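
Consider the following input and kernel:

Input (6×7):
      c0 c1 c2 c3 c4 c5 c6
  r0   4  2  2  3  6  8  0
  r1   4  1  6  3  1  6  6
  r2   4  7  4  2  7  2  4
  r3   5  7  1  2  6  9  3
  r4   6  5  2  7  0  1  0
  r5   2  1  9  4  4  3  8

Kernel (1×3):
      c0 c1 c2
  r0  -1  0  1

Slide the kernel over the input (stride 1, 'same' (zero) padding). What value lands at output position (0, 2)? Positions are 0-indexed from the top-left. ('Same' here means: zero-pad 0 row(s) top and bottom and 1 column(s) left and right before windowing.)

1

The receptive field on the zero-padded input at this output position is [2 2 3]. Elementwise product with the kernel and sum: 2·-1 + 3·1.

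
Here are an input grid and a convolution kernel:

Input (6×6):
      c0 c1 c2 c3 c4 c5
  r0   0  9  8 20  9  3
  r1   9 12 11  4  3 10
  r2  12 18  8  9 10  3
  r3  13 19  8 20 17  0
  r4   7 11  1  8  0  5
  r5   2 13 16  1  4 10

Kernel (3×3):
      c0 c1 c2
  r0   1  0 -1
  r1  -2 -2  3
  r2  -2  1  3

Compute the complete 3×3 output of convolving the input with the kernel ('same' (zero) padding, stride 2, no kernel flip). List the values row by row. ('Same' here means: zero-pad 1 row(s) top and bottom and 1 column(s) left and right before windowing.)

Output[0,0]: The receptive field on the zero-padded input at this output position is [0 0 0 / 0 0 9 / 0 9 12]. Elementwise product with the kernel and sum: 0·1 + 0·-1 + 0·-2 + 0·-2 + 9·3 + 0·-2 + 9·1 + 12·3.
Output[0,1]: The receptive field on the zero-padded input at this output position is [0 0 0 / 9 8 20 / 12 11 4]. Elementwise product with the kernel and sum: 0·1 + 0·-1 + 9·-2 + 8·-2 + 20·3 + 12·-2 + 11·1 + 4·3.

72 25 -24
88 13 -58
41 -8 51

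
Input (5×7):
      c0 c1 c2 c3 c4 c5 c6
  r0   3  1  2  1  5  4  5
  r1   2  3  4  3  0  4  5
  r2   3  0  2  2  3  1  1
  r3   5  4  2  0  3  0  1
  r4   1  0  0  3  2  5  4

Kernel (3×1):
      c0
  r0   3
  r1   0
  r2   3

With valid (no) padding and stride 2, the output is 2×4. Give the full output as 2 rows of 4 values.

18 12 24 18
12 6 15 15

Output[0,0]: The receptive field on the input at this output position is [3 / 2 / 3]. Elementwise product with the kernel and sum: 3·3 + 3·3.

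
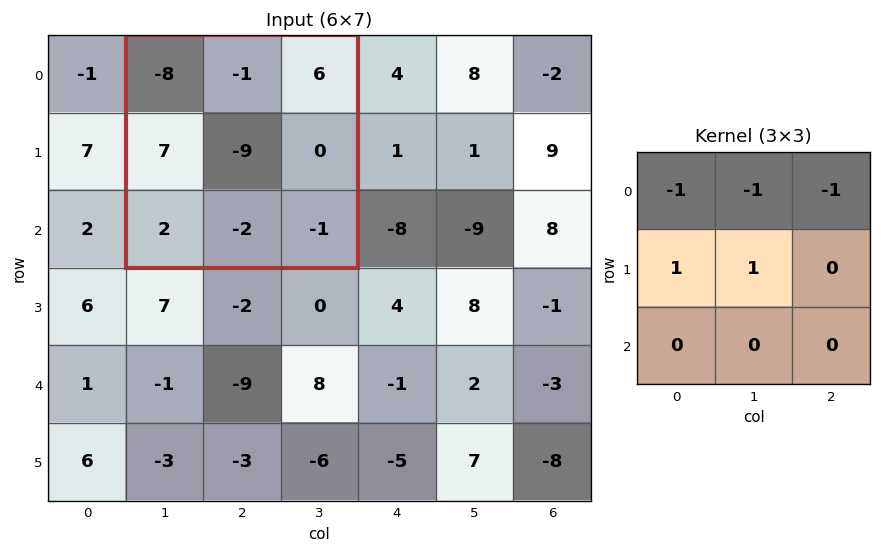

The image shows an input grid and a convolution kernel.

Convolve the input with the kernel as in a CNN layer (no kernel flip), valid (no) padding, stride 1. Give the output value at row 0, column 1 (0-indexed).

The receptive field on the input at this output position is [-8 -1 6 / 7 -9 0 / 2 -2 -1]. Elementwise product with the kernel and sum: -8·-1 + -1·-1 + 6·-1 + 7·1 + -9·1.

1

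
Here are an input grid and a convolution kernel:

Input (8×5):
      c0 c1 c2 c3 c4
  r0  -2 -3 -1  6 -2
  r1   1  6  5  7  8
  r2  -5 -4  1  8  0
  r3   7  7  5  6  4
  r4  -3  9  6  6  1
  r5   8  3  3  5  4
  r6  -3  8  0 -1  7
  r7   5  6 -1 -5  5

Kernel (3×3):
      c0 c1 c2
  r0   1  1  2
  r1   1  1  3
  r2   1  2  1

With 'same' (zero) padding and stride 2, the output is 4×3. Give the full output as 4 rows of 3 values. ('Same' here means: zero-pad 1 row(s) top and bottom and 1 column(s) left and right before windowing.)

-3 37 27
17 69 37
64 71 30
51 20 20

Output[0,0]: The receptive field on the zero-padded input at this output position is [0 0 0 / 0 -2 -3 / 0 1 6]. Elementwise product with the kernel and sum: 0·1 + 0·1 + 0·2 + 0·1 + -2·1 + -3·3 + 0·1 + 1·2 + 6·1.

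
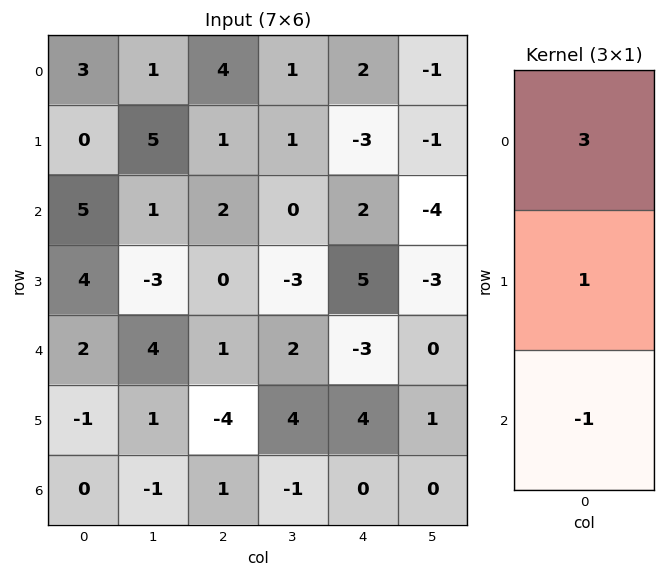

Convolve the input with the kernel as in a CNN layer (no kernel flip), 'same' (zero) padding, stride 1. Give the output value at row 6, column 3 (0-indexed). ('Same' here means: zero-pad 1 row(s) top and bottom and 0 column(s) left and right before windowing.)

11

The receptive field on the zero-padded input at this output position is [4 / -1 / 0]. Elementwise product with the kernel and sum: 4·3 + -1·1 + 0·-1.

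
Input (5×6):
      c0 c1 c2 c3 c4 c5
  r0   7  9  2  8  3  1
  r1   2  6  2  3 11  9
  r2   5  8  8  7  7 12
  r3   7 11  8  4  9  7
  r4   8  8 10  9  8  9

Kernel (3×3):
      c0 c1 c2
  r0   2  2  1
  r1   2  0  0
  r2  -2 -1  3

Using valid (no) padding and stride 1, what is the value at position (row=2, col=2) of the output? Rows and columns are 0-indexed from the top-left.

The receptive field on the input at this output position is [8 7 7 / 8 4 9 / 10 9 8]. Elementwise product with the kernel and sum: 8·2 + 7·2 + 7·1 + 8·2 + 10·-2 + 9·-1 + 8·3.

48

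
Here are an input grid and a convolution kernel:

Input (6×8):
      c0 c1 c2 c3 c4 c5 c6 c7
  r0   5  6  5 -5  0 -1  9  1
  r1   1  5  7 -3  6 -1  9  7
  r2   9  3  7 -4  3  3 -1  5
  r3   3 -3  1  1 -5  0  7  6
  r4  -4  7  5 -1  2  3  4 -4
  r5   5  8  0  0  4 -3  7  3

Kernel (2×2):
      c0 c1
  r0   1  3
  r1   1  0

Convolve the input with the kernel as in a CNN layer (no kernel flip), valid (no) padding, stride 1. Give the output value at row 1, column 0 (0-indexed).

25

The receptive field on the input at this output position is [1 5 / 9 3]. Elementwise product with the kernel and sum: 1·1 + 5·3 + 9·1.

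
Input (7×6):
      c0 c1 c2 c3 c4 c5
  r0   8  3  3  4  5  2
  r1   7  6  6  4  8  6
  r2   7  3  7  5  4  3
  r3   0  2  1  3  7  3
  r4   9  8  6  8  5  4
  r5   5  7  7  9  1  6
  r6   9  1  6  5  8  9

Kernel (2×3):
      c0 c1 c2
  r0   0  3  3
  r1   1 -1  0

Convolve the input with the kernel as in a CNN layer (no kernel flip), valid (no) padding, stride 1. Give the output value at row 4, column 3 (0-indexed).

35

The receptive field on the input at this output position is [8 5 4 / 9 1 6]. Elementwise product with the kernel and sum: 5·3 + 4·3 + 9·1 + 1·-1.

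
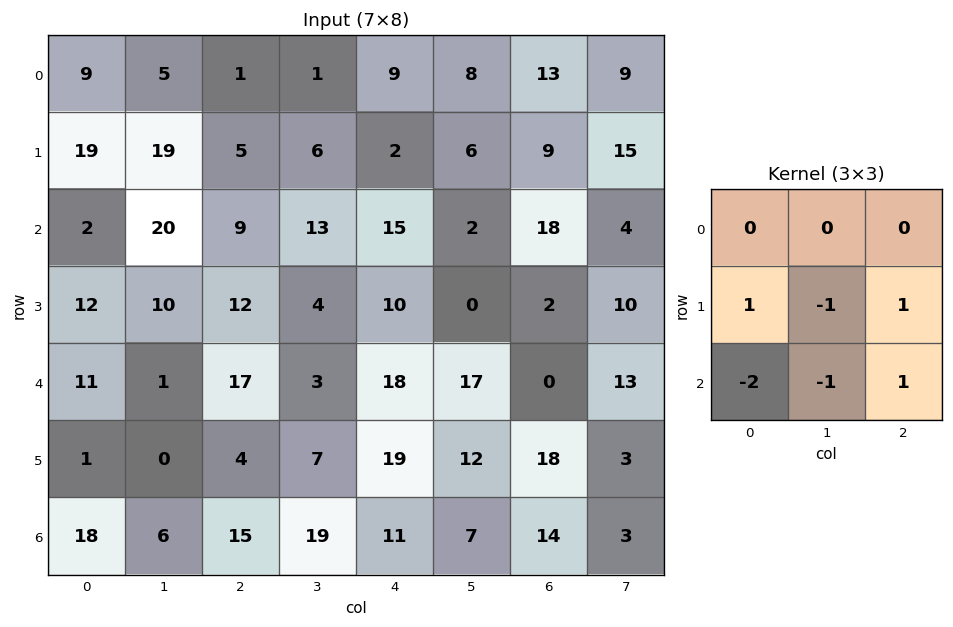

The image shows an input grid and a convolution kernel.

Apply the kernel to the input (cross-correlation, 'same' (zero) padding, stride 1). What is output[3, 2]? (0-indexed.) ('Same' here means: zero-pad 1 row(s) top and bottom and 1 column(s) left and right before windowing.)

-14

The receptive field on the zero-padded input at this output position is [20 9 13 / 10 12 4 / 1 17 3]. Elementwise product with the kernel and sum: 10·1 + 12·-1 + 4·1 + 1·-2 + 17·-1 + 3·1.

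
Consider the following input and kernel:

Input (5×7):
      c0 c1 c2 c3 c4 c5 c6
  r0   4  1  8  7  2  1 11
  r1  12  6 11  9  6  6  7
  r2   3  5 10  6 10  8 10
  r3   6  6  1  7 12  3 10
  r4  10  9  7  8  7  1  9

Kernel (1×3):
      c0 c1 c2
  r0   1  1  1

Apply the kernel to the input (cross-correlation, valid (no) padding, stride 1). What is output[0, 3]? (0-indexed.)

The receptive field on the input at this output position is [7 2 1]. Elementwise product with the kernel and sum: 7·1 + 2·1 + 1·1.

10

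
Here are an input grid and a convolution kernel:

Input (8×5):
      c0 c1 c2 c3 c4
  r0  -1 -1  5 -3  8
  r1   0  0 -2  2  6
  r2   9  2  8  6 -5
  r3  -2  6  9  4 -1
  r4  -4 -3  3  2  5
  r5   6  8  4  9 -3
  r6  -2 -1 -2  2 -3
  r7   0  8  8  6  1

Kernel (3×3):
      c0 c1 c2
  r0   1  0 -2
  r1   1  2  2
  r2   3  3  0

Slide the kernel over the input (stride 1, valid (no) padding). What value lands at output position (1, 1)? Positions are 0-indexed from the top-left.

71

The receptive field on the input at this output position is [0 -2 2 / 2 8 6 / 6 9 4]. Elementwise product with the kernel and sum: 0·1 + 2·-2 + 2·1 + 8·2 + 6·2 + 6·3 + 9·3.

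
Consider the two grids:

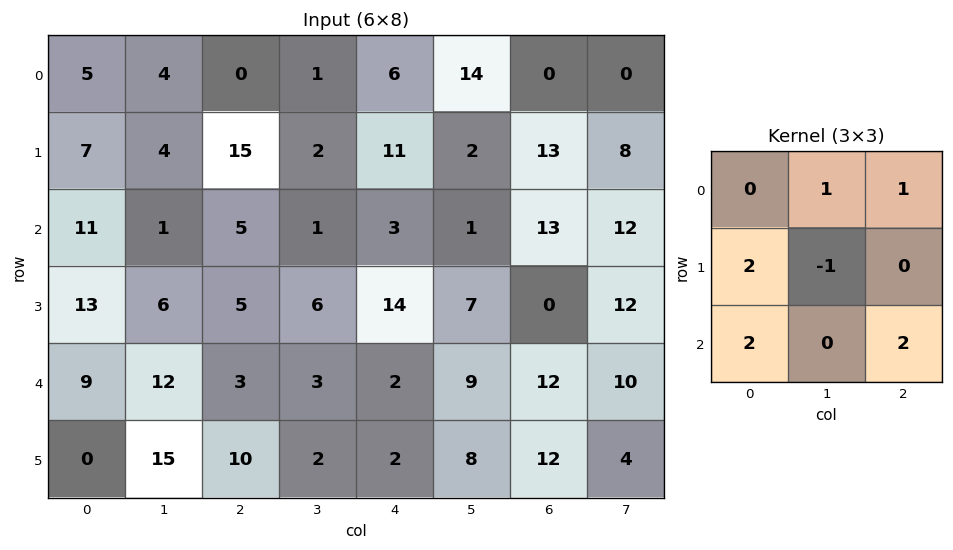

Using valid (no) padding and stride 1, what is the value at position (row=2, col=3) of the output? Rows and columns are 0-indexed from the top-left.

The receptive field on the input at this output position is [1 3 1 / 6 14 7 / 3 2 9]. Elementwise product with the kernel and sum: 3·1 + 1·1 + 6·2 + 14·-1 + 3·2 + 9·2.

26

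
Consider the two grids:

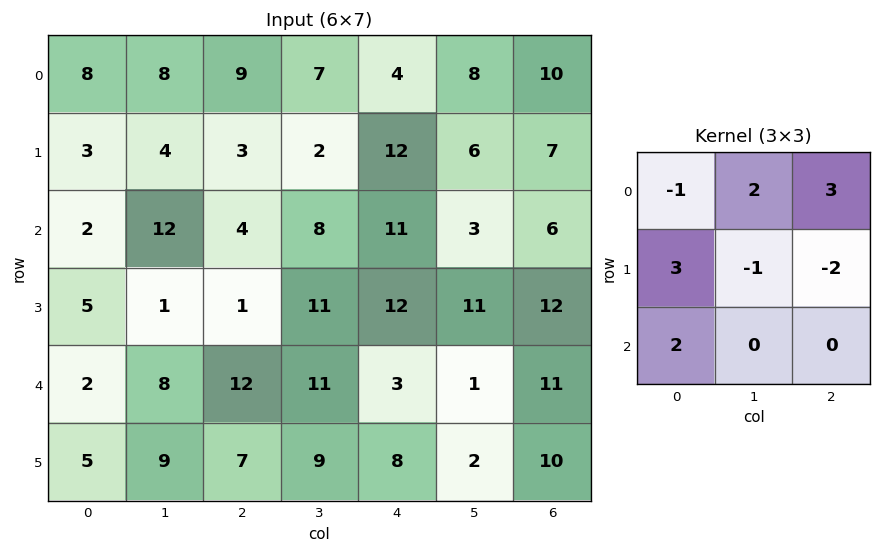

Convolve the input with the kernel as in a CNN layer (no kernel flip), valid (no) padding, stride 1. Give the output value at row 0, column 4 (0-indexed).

The receptive field on the input at this output position is [4 8 10 / 12 6 7 / 11 3 6]. Elementwise product with the kernel and sum: 4·-1 + 8·2 + 10·3 + 12·3 + 6·-1 + 7·-2 + 11·2.

80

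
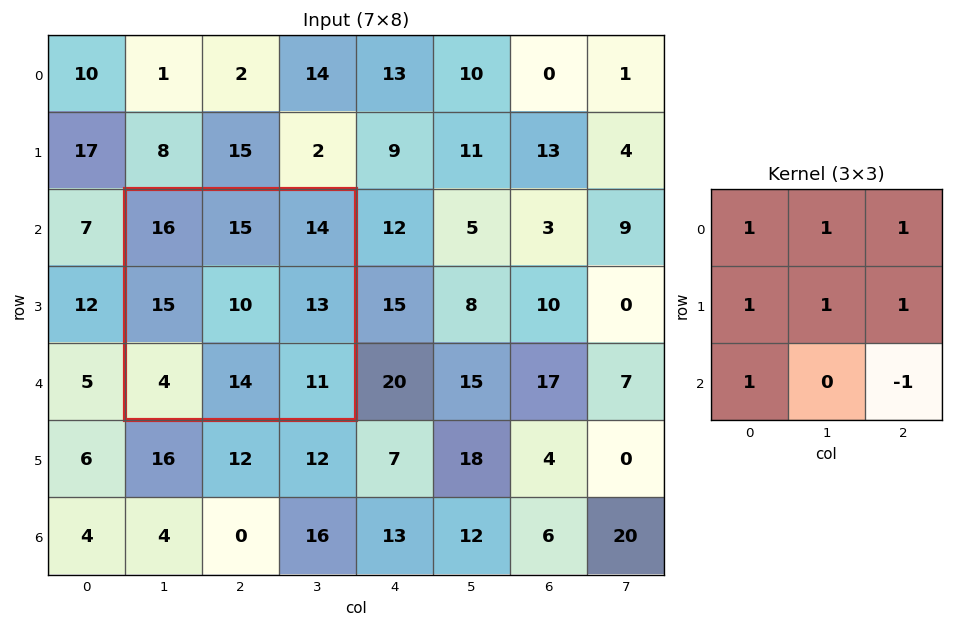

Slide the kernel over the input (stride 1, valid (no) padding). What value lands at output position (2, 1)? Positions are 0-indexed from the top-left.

The receptive field on the input at this output position is [16 15 14 / 15 10 13 / 4 14 11]. Elementwise product with the kernel and sum: 16·1 + 15·1 + 14·1 + 15·1 + 10·1 + 13·1 + 4·1 + 11·-1.

76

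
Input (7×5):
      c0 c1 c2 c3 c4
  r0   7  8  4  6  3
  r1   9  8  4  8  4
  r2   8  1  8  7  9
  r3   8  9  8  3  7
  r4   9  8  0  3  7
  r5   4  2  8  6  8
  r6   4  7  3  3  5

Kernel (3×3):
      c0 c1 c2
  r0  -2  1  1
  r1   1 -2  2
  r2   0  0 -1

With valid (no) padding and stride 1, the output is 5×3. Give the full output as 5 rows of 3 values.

Output[0,0]: The receptive field on the input at this output position is [7 8 4 / 9 8 4 / 8 1 8]. Elementwise product with the kernel and sum: 7·-2 + 8·1 + 4·1 + 9·1 + 8·-2 + 4·2 + 8·-1.

-9 3 -12
8 -8 9
-1 9 9
-14 1 -6
3 -18 17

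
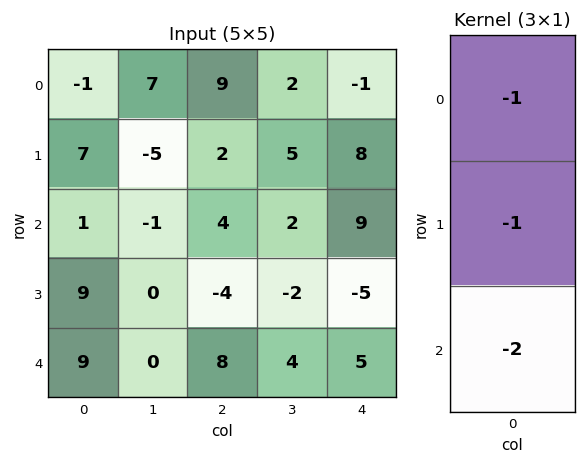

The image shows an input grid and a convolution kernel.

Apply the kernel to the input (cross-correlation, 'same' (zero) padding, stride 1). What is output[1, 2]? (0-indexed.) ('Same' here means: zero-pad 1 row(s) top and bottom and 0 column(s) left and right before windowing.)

-19

The receptive field on the zero-padded input at this output position is [9 / 2 / 4]. Elementwise product with the kernel and sum: 9·-1 + 2·-1 + 4·-2.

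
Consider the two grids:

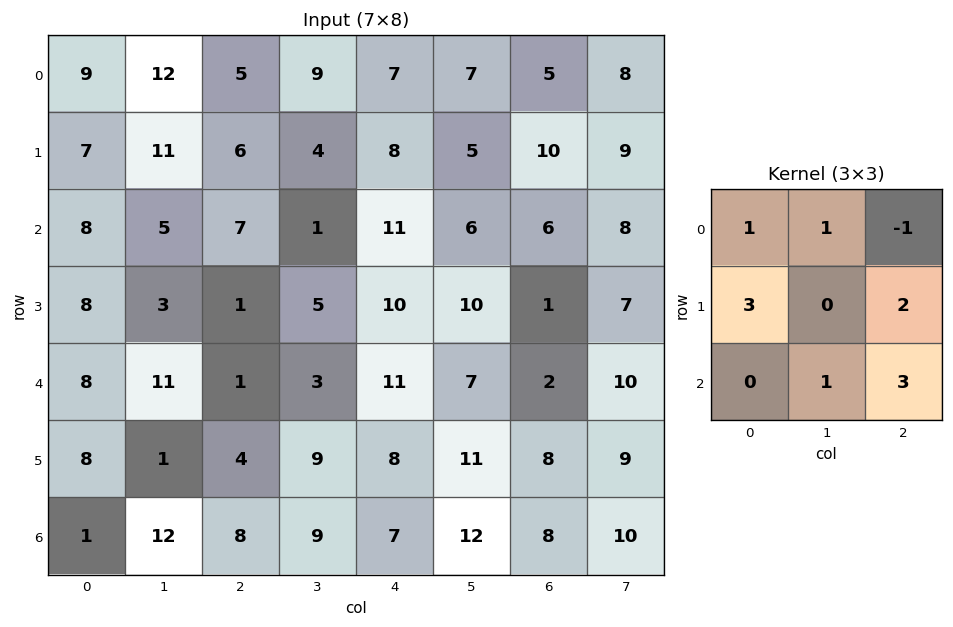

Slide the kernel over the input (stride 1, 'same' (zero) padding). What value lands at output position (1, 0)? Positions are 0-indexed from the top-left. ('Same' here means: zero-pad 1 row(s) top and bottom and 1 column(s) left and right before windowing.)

42

The receptive field on the zero-padded input at this output position is [0 9 12 / 0 7 11 / 0 8 5]. Elementwise product with the kernel and sum: 0·1 + 9·1 + 12·-1 + 0·3 + 11·2 + 8·1 + 5·3.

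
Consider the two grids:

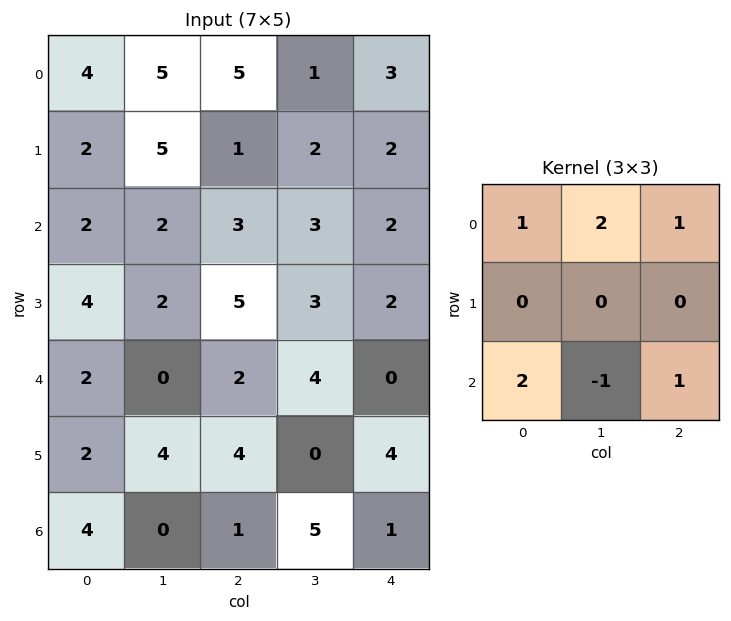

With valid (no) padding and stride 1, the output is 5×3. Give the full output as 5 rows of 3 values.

Output[0,0]: The receptive field on the input at this output position is [4 5 5 / 2 5 1 / 2 2 3]. Elementwise product with the kernel and sum: 4·1 + 5·2 + 5·1 + 2·2 + 2·-1 + 3·1.
Output[0,1]: The receptive field on the input at this output position is [5 5 1 / 5 1 2 / 2 3 3]. Elementwise product with the kernel and sum: 5·1 + 5·2 + 1·1 + 2·2 + 3·-1 + 3·1.

24 20 15
24 11 16
15 13 11
17 19 25
13 12 8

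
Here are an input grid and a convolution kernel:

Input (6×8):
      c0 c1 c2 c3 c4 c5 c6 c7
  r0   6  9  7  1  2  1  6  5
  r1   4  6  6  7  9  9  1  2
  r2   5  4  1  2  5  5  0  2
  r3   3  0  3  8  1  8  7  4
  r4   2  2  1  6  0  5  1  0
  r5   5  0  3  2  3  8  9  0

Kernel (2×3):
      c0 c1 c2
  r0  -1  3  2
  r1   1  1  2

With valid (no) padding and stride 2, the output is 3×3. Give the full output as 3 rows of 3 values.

Output[0,0]: The receptive field on the input at this output position is [6 9 7 / 4 6 6]. Elementwise product with the kernel and sum: 6·-1 + 9·3 + 7·2 + 4·1 + 6·1 + 6·2.
Output[0,1]: The receptive field on the input at this output position is [7 1 2 / 6 7 9]. Elementwise product with the kernel and sum: 7·-1 + 1·3 + 2·2 + 6·1 + 7·1 + 9·2.

57 31 33
18 28 33
17 28 46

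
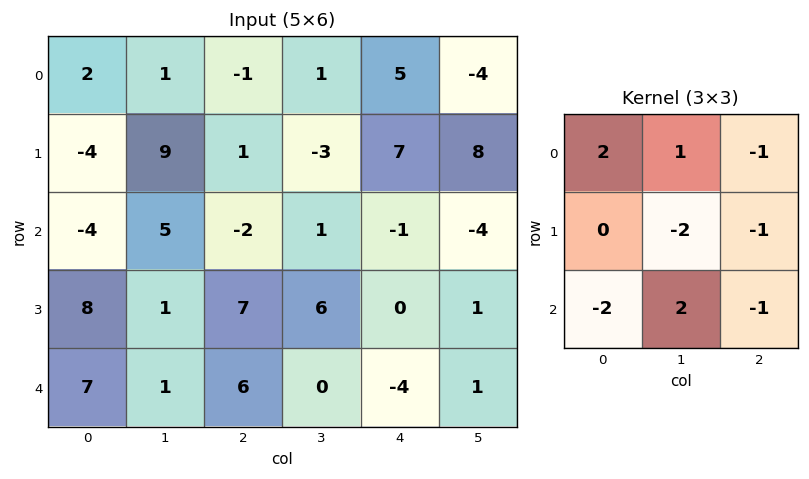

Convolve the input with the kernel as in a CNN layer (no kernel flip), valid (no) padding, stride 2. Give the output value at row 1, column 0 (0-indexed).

-28

The receptive field on the input at this output position is [-4 5 -2 / 8 1 7 / 7 1 6]. Elementwise product with the kernel and sum: -4·2 + 5·1 + -2·-1 + 1·-2 + 7·-1 + 7·-2 + 1·2 + 6·-1.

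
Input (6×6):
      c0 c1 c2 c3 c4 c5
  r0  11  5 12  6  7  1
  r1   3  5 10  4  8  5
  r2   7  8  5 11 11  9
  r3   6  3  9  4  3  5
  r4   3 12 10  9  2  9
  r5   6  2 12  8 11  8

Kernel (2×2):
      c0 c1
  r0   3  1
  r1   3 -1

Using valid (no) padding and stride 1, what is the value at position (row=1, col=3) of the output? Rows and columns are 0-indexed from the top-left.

The receptive field on the input at this output position is [4 8 / 11 11]. Elementwise product with the kernel and sum: 4·3 + 8·1 + 11·3 + 11·-1.

42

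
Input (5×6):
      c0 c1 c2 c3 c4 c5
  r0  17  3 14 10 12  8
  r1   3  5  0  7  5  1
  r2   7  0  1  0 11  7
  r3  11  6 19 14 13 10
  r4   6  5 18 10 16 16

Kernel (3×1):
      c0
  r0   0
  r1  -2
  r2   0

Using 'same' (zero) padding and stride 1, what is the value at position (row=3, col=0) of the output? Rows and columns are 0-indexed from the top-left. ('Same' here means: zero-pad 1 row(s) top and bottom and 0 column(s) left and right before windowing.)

-22

The receptive field on the zero-padded input at this output position is [7 / 11 / 6]. Elementwise product with the kernel and sum: 11·-2.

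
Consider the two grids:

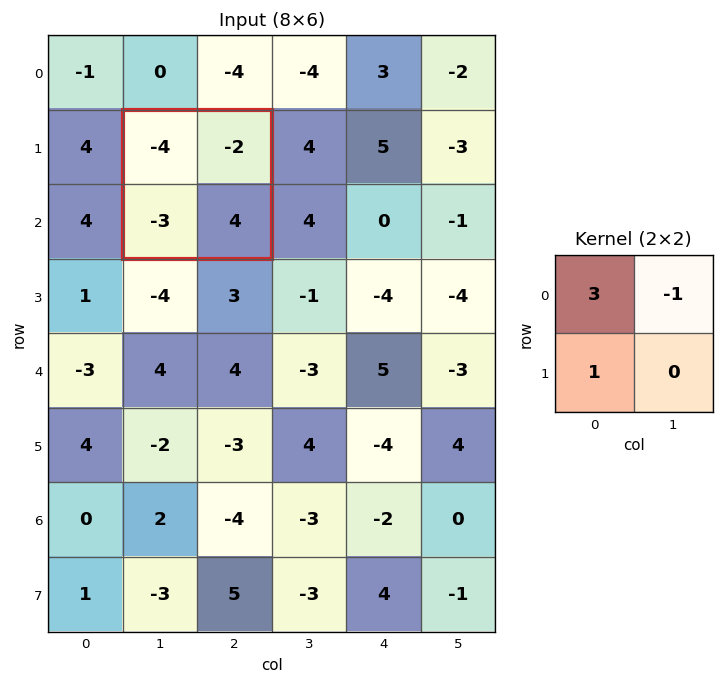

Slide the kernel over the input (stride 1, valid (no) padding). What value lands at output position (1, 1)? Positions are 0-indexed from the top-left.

The receptive field on the input at this output position is [-4 -2 / -3 4]. Elementwise product with the kernel and sum: -4·3 + -2·-1 + -3·1.

-13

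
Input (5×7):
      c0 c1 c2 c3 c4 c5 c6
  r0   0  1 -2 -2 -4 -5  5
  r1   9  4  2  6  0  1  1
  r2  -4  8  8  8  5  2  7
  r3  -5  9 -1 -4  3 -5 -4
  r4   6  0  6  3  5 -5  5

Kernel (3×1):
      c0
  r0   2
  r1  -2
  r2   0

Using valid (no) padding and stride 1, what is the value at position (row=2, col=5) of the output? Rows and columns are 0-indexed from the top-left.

The receptive field on the input at this output position is [2 / -5 / -5]. Elementwise product with the kernel and sum: 2·2 + -5·-2.

14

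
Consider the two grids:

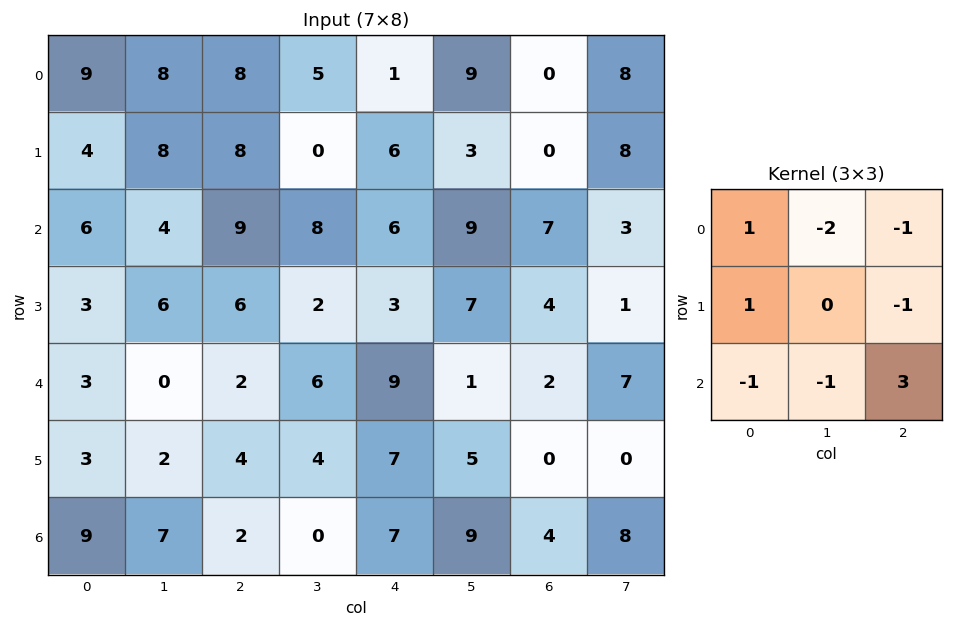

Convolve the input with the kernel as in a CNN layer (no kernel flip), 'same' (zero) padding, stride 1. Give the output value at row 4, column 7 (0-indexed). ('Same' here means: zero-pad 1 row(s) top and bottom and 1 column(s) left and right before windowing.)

4

The receptive field on the zero-padded input at this output position is [4 1 0 / 2 7 0 / 0 0 0]. Elementwise product with the kernel and sum: 4·1 + 1·-2 + 0·-1 + 2·1 + 0·-1 + 0·-1 + 0·-1 + 0·3.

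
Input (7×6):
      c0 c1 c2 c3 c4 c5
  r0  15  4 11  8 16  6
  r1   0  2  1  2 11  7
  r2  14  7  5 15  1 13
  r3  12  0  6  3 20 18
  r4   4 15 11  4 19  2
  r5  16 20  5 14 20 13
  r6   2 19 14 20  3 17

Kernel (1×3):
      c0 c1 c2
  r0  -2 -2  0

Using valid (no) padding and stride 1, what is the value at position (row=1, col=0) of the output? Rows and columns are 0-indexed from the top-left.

-4

The receptive field on the input at this output position is [0 2 1]. Elementwise product with the kernel and sum: 0·-2 + 2·-2.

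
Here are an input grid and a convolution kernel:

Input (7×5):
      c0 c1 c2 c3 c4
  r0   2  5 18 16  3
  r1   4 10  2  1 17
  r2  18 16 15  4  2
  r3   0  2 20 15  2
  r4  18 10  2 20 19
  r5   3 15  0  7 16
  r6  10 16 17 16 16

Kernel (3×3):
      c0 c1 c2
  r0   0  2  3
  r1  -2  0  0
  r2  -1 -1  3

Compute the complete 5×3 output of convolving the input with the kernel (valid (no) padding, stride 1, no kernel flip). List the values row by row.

Output[0,0]: The receptive field on the input at this output position is [2 5 18 / 4 10 2 / 18 16 15]. Elementwise product with the kernel and sum: 5·2 + 18·3 + 4·-2 + 18·-1 + 16·-1 + 15·3.

67 45 24
48 -2 -6
55 86 9
10 71 73
45 49 112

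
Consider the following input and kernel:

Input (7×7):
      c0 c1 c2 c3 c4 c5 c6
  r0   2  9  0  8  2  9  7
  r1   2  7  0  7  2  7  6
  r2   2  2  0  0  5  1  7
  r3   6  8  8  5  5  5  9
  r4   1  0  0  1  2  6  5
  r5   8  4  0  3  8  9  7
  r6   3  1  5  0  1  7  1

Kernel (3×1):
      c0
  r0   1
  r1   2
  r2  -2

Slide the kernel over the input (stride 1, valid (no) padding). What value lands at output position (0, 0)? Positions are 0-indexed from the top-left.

2

The receptive field on the input at this output position is [2 / 2 / 2]. Elementwise product with the kernel and sum: 2·1 + 2·2 + 2·-2.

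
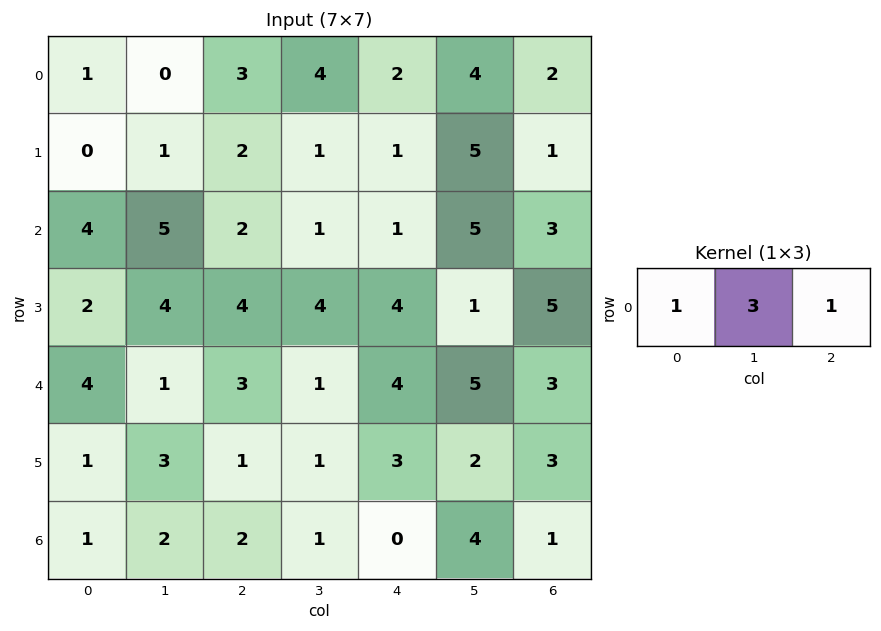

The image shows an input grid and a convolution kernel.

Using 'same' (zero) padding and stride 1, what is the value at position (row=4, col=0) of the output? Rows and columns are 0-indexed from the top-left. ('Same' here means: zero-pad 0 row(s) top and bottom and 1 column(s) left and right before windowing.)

The receptive field on the zero-padded input at this output position is [0 4 1]. Elementwise product with the kernel and sum: 0·1 + 4·3 + 1·1.

13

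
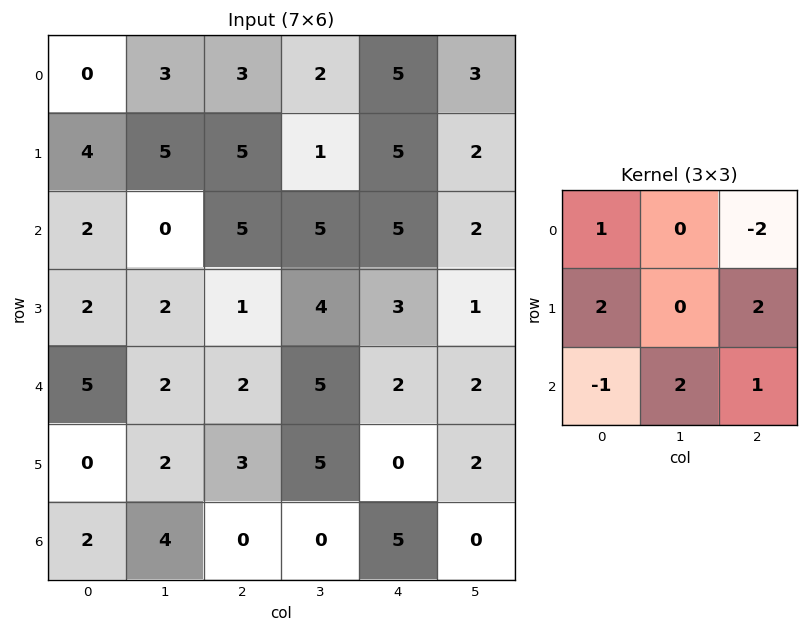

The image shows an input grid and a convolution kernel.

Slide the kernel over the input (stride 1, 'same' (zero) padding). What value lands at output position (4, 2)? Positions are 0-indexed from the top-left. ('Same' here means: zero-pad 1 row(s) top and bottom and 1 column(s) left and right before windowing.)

17

The receptive field on the zero-padded input at this output position is [2 1 4 / 2 2 5 / 2 3 5]. Elementwise product with the kernel and sum: 2·1 + 4·-2 + 2·2 + 5·2 + 2·-1 + 3·2 + 5·1.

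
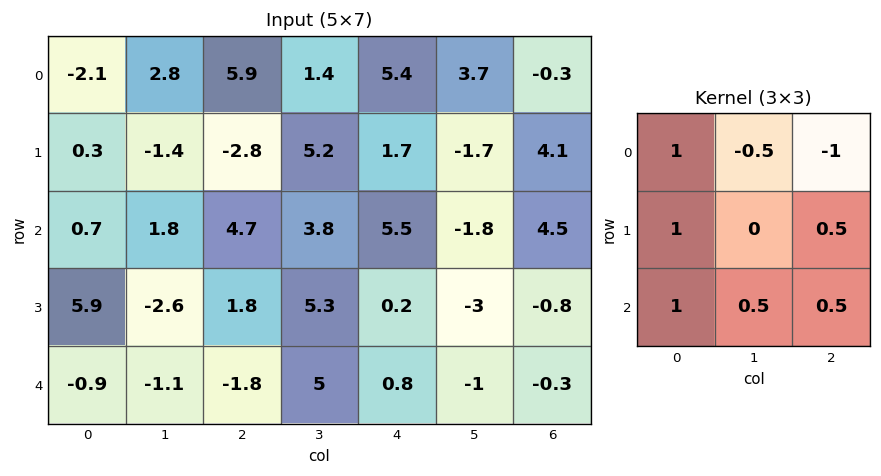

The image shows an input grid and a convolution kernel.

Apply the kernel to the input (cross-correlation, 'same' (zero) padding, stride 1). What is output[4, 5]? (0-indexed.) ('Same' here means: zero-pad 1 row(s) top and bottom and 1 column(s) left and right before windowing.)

3.15

The receptive field on the zero-padded input at this output position is [0.2 -3 -0.8 / 0.8 -1 -0.3 / 0 0 0]. Elementwise product with the kernel and sum: 0.2·1 + -3·-0.5 + -0.8·-1 + 0.8·1 + -0.3·0.5 + 0·1 + 0·0.5 + 0·0.5.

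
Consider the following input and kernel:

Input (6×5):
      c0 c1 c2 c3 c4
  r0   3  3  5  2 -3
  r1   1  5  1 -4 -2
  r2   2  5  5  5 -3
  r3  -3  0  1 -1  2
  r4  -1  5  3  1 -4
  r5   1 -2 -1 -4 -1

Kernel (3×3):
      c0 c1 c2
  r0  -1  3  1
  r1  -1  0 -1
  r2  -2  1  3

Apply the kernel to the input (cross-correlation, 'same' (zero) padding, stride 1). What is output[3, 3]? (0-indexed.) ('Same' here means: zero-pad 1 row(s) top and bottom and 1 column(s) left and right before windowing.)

-13

The receptive field on the zero-padded input at this output position is [5 5 -3 / 1 -1 2 / 3 1 -4]. Elementwise product with the kernel and sum: 5·-1 + 5·3 + -3·1 + 1·-1 + 2·-1 + 3·-2 + 1·1 + -4·3.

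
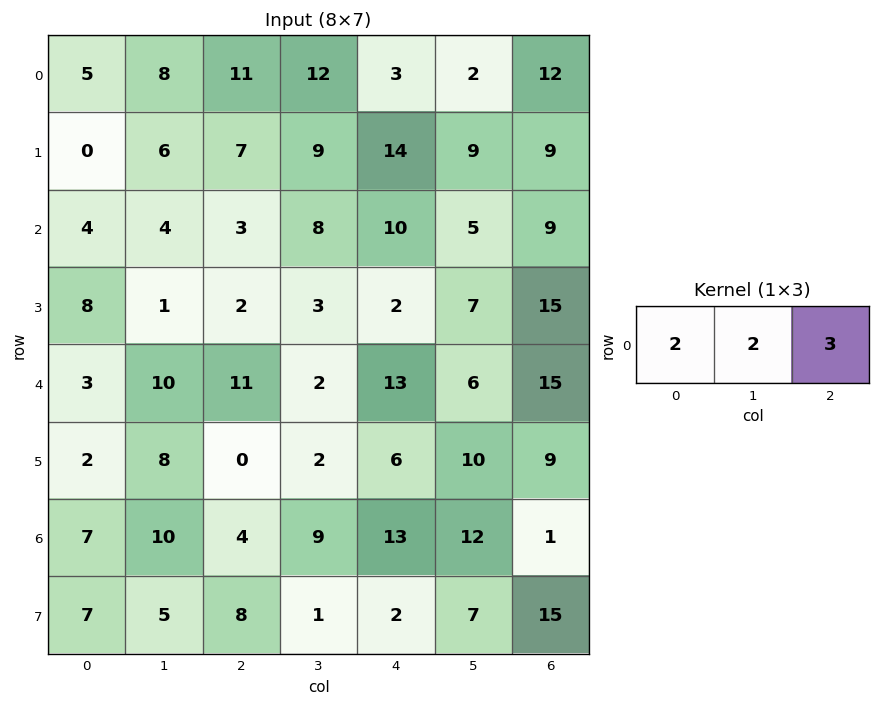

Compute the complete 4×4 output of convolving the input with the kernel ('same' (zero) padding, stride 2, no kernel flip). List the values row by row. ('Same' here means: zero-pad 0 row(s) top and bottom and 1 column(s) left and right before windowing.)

34 74 36 28
20 38 51 28
36 48 48 42
44 55 80 26

Output[0,0]: The receptive field on the zero-padded input at this output position is [0 5 8]. Elementwise product with the kernel and sum: 0·2 + 5·2 + 8·3.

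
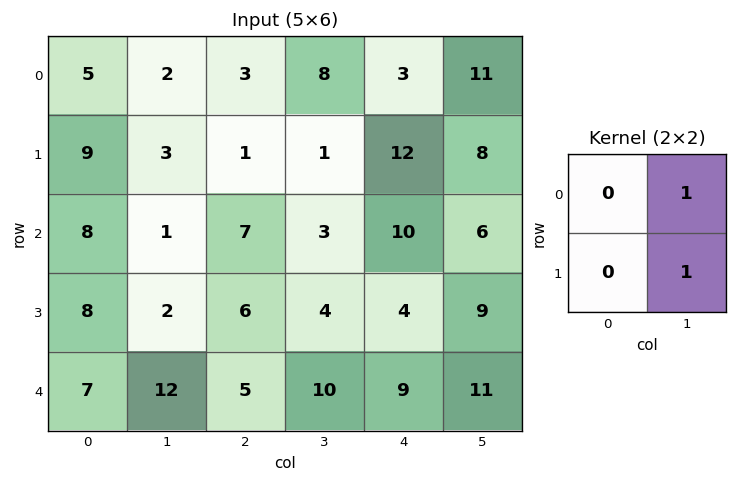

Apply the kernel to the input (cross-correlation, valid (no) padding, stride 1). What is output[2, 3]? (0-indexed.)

The receptive field on the input at this output position is [3 10 / 4 4]. Elementwise product with the kernel and sum: 10·1 + 4·1.

14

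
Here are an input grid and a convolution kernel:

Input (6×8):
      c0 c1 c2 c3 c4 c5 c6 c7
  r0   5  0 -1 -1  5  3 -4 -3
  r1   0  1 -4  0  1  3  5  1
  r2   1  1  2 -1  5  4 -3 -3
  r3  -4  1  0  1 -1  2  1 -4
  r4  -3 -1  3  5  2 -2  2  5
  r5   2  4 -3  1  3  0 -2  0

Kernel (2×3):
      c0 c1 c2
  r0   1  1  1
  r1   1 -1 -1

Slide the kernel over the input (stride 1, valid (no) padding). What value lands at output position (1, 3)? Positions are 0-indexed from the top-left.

The receptive field on the input at this output position is [0 1 3 / -1 5 4]. Elementwise product with the kernel and sum: 0·1 + 1·1 + 3·1 + -1·1 + 5·-1 + 4·-1.

-6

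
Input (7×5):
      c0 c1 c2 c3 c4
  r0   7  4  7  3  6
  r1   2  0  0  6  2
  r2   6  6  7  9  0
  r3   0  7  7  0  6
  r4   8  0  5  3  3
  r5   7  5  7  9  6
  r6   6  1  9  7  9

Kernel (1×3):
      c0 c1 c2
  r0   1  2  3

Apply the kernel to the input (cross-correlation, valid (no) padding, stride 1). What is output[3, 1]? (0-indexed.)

The receptive field on the input at this output position is [7 7 0]. Elementwise product with the kernel and sum: 7·1 + 7·2 + 0·3.

21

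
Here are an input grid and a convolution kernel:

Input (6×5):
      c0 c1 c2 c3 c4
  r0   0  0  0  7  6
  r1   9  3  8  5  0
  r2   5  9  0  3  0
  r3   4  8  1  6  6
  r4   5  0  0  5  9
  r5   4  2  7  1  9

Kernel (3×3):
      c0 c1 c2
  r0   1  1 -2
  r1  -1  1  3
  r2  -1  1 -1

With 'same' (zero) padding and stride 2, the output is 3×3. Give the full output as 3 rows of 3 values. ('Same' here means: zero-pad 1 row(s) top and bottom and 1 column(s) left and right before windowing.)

6 21 -6
31 -12 2
-5 16 24

Output[0,0]: The receptive field on the zero-padded input at this output position is [0 0 0 / 0 0 0 / 0 9 3]. Elementwise product with the kernel and sum: 0·1 + 0·1 + 0·-2 + 0·-1 + 0·1 + 0·3 + 0·-1 + 9·1 + 3·-1.
Output[0,1]: The receptive field on the zero-padded input at this output position is [0 0 0 / 0 0 7 / 3 8 5]. Elementwise product with the kernel and sum: 0·1 + 0·1 + 0·-2 + 0·-1 + 0·1 + 7·3 + 3·-1 + 8·1 + 5·-1.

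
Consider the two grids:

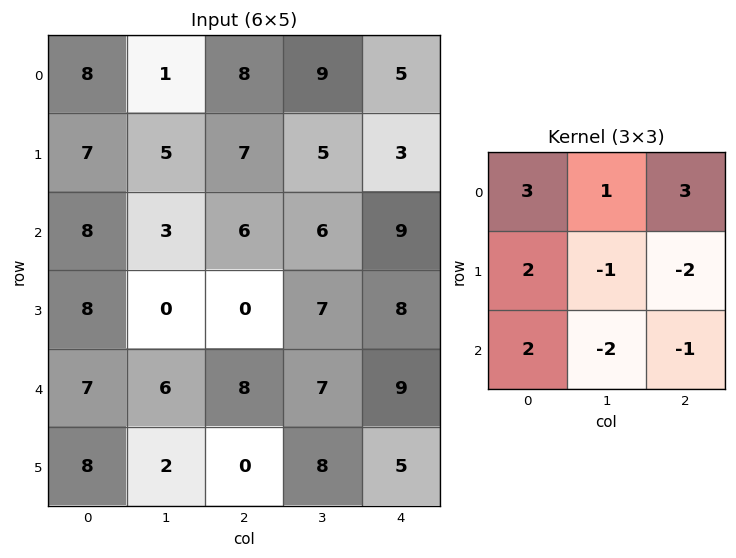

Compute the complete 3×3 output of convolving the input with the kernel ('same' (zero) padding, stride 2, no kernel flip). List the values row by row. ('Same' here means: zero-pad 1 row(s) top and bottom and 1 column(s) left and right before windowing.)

-29 -33 17
-8 18 19
-29 7 40

Output[0,0]: The receptive field on the zero-padded input at this output position is [0 0 0 / 0 8 1 / 0 7 5]. Elementwise product with the kernel and sum: 0·3 + 0·1 + 0·3 + 0·2 + 8·-1 + 1·-2 + 0·2 + 7·-2 + 5·-1.
Output[0,1]: The receptive field on the zero-padded input at this output position is [0 0 0 / 1 8 9 / 5 7 5]. Elementwise product with the kernel and sum: 0·3 + 0·1 + 0·3 + 1·2 + 8·-1 + 9·-2 + 5·2 + 7·-2 + 5·-1.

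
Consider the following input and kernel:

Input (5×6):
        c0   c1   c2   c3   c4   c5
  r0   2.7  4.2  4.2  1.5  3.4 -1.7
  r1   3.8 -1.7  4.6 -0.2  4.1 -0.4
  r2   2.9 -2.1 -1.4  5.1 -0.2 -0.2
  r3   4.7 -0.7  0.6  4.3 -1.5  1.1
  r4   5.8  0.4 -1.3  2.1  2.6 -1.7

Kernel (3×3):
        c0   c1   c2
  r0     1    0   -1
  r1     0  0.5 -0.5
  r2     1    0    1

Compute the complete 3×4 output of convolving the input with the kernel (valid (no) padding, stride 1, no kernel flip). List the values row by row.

Output[0,0]: The receptive field on the input at this output position is [2.7 4.2 4.2 / 3.8 -1.7 4.6 / 2.9 -2.1 -1.4]. Elementwise product with the kernel and sum: 2.7·1 + 4.2·-1 + -1.7·0.5 + 4.6·-0.5 + 2.9·1 + -1.4·1.
Output[0,1]: The receptive field on the input at this output position is [4.2 4.2 1.5 / -1.7 4.6 -0.2 / -2.1 -1.4 5.1]. Elementwise product with the kernel and sum: 4.2·1 + 1.5·-1 + 4.6·0.5 + -0.2·-0.5 + -2.1·1 + 5.1·1.

-3.15 8.1 -2.95 10.35
4.15 -1.15 2.25 5.6
8.15 -6.55 3 4.4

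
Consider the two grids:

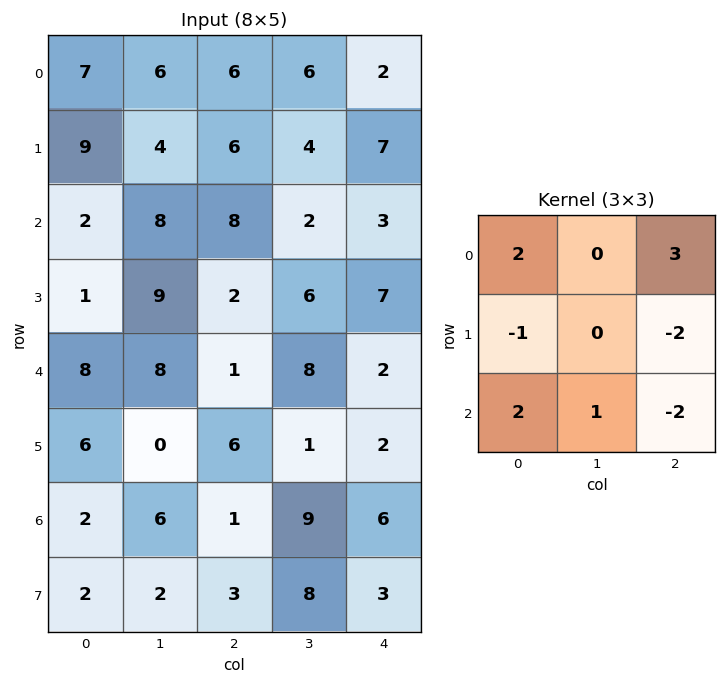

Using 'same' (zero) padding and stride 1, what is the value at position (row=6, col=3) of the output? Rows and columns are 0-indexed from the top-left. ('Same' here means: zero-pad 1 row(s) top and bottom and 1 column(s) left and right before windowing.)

13

The receptive field on the zero-padded input at this output position is [6 1 2 / 1 9 6 / 3 8 3]. Elementwise product with the kernel and sum: 6·2 + 2·3 + 1·-1 + 6·-2 + 3·2 + 8·1 + 3·-2.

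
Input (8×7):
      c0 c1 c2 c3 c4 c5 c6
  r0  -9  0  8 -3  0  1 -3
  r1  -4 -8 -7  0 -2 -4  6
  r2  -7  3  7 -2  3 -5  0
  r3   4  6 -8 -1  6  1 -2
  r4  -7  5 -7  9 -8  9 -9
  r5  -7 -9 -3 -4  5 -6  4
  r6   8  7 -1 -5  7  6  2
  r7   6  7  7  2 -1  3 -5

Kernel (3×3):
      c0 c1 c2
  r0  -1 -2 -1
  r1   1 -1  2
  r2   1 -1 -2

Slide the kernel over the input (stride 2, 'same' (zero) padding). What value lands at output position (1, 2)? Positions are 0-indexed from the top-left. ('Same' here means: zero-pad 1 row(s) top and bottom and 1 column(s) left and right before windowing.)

-16

The receptive field on the zero-padded input at this output position is [0 -2 -4 / -2 3 -5 / -1 6 1]. Elementwise product with the kernel and sum: 0·-1 + -2·-2 + -4·-1 + -2·1 + 3·-1 + -5·2 + -1·1 + 6·-1 + 1·-2.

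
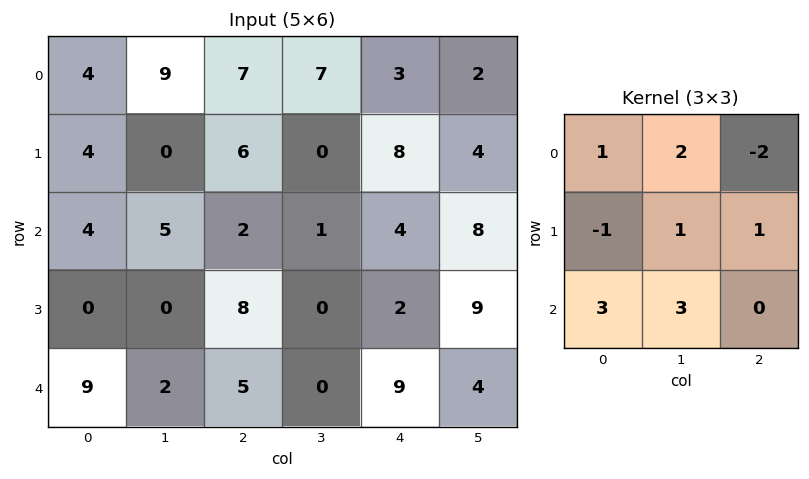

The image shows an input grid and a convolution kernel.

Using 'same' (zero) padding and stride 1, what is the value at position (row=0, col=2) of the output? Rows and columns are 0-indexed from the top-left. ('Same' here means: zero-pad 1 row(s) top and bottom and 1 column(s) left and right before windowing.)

The receptive field on the zero-padded input at this output position is [0 0 0 / 9 7 7 / 0 6 0]. Elementwise product with the kernel and sum: 0·1 + 0·2 + 0·-2 + 9·-1 + 7·1 + 7·1 + 0·3 + 6·3.

23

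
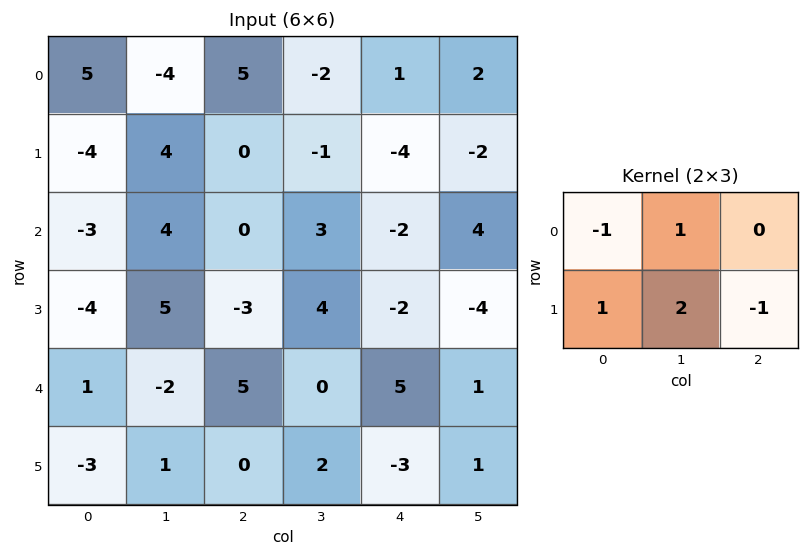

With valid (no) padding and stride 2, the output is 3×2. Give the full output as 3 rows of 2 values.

-5 -5
16 10
-4 2

Output[0,0]: The receptive field on the input at this output position is [5 -4 5 / -4 4 0]. Elementwise product with the kernel and sum: 5·-1 + -4·1 + -4·1 + 4·2 + 0·-1.
Output[0,1]: The receptive field on the input at this output position is [5 -2 1 / 0 -1 -4]. Elementwise product with the kernel and sum: 5·-1 + -2·1 + 0·1 + -1·2 + -4·-1.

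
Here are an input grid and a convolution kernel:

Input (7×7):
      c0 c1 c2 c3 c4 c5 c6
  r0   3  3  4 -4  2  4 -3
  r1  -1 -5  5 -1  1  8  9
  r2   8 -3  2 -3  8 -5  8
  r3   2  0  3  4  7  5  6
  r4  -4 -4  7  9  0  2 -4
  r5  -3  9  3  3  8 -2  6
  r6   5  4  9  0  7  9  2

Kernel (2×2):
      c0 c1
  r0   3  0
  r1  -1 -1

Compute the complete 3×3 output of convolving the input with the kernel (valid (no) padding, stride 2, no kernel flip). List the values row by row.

15 8 -3
22 -1 12
-18 15 -6

Output[0,0]: The receptive field on the input at this output position is [3 3 / -1 -5]. Elementwise product with the kernel and sum: 3·3 + -1·-1 + -5·-1.
Output[0,1]: The receptive field on the input at this output position is [4 -4 / 5 -1]. Elementwise product with the kernel and sum: 4·3 + 5·-1 + -1·-1.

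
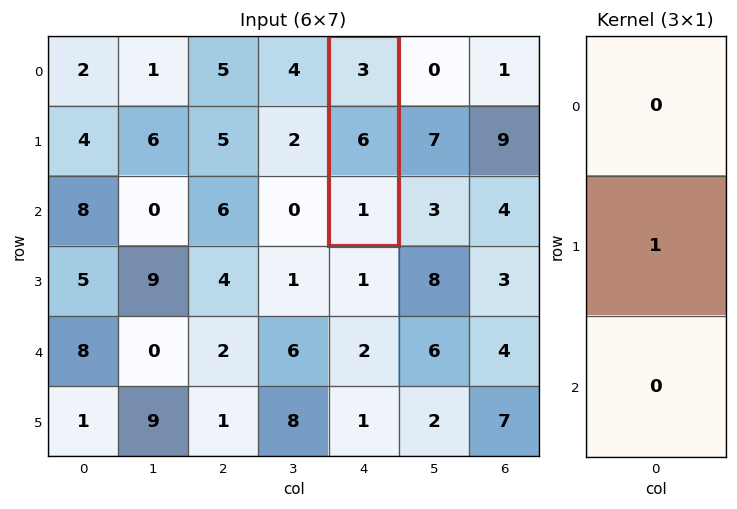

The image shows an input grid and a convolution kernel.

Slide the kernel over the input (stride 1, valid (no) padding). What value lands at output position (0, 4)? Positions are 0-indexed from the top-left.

The receptive field on the input at this output position is [3 / 6 / 1]. Elementwise product with the kernel and sum: 6·1.

6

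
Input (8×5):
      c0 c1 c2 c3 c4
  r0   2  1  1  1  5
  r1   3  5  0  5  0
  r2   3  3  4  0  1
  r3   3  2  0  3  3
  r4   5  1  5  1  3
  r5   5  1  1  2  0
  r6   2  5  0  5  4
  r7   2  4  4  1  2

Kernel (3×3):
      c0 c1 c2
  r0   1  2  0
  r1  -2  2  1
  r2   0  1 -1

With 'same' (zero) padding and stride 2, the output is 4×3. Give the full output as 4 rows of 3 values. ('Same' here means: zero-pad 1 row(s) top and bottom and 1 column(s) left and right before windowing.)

Output[0,0]: The receptive field on the zero-padded input at this output position is [0 0 0 / 0 2 1 / 0 3 5]. Elementwise product with the kernel and sum: 0·1 + 0·2 + 0·-2 + 2·2 + 1·1 + 3·1 + 5·-1.

3 -4 8
16 4 10
21 10 13
17 1 2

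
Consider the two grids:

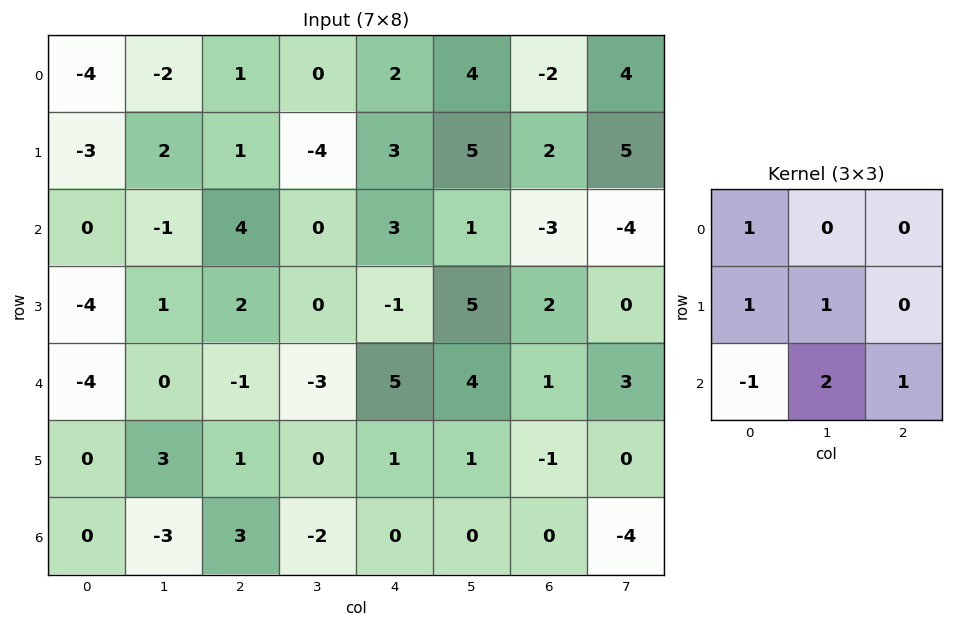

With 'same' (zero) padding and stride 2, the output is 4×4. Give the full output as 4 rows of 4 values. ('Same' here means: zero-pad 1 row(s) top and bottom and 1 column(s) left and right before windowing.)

Output[0,0]: The receptive field on the zero-padded input at this output position is [0 0 0 / 0 -4 -2 / 0 -3 2]. Elementwise product with the kernel and sum: 0·1 + 0·1 + -4·1 + 0·-1 + -3·2 + 2·1.
Output[0,1]: The receptive field on the zero-padded input at this output position is [0 0 0 / -2 1 0 / 2 1 -4]. Elementwise product with the kernel and sum: 0·1 + -2·1 + 1·1 + 2·-1 + 1·2 + -4·1.

-8 -5 17 6
-7 8 2 2
-1 -1 5 7
0 3 -2 1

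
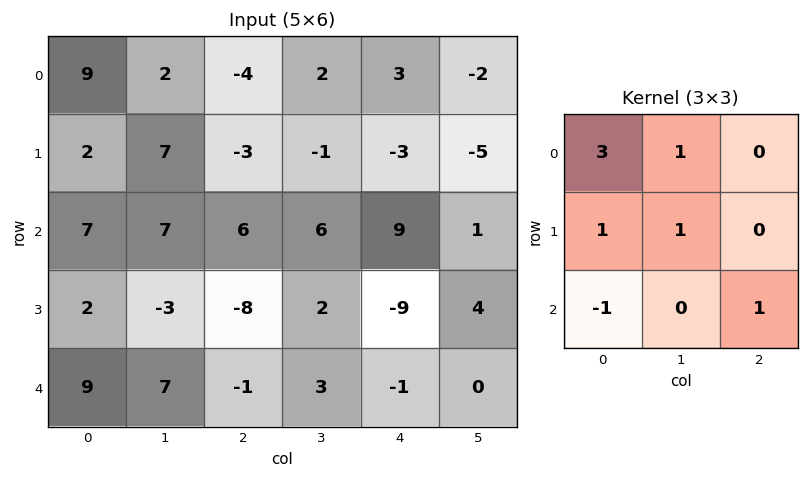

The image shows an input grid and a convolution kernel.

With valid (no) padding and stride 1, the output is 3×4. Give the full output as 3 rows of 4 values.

37 5 -11 0
17 36 1 11
17 12 18 17

Output[0,0]: The receptive field on the input at this output position is [9 2 -4 / 2 7 -3 / 7 7 6]. Elementwise product with the kernel and sum: 9·3 + 2·1 + 2·1 + 7·1 + 7·-1 + 6·1.
Output[0,1]: The receptive field on the input at this output position is [2 -4 2 / 7 -3 -1 / 7 6 6]. Elementwise product with the kernel and sum: 2·3 + -4·1 + 7·1 + -3·1 + 7·-1 + 6·1.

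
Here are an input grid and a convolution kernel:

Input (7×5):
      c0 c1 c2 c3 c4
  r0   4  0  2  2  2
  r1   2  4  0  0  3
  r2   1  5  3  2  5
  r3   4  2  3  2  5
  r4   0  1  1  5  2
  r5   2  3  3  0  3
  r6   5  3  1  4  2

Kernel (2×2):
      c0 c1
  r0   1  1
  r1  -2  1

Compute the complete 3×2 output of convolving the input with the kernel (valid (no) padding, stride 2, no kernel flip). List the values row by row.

Output[0,0]: The receptive field on the input at this output position is [4 0 / 2 4]. Elementwise product with the kernel and sum: 4·1 + 0·1 + 2·-2 + 4·1.
Output[0,1]: The receptive field on the input at this output position is [2 2 / 0 0]. Elementwise product with the kernel and sum: 2·1 + 2·1 + 0·-2 + 0·1.

4 4
0 1
0 0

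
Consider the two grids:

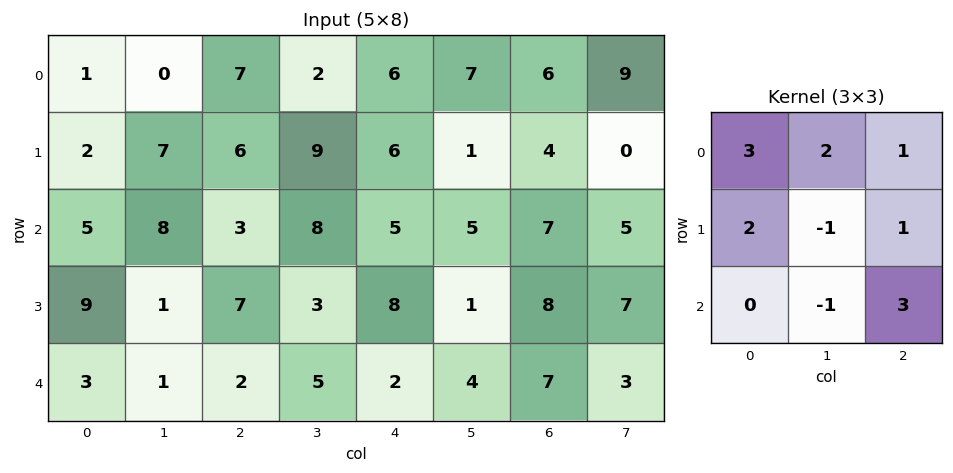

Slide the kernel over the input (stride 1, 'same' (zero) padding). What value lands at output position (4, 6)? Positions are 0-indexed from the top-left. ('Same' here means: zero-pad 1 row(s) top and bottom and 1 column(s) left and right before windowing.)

30

The receptive field on the zero-padded input at this output position is [1 8 7 / 4 7 3 / 0 0 0]. Elementwise product with the kernel and sum: 1·3 + 8·2 + 7·1 + 4·2 + 7·-1 + 3·1 + 0·-1 + 0·3.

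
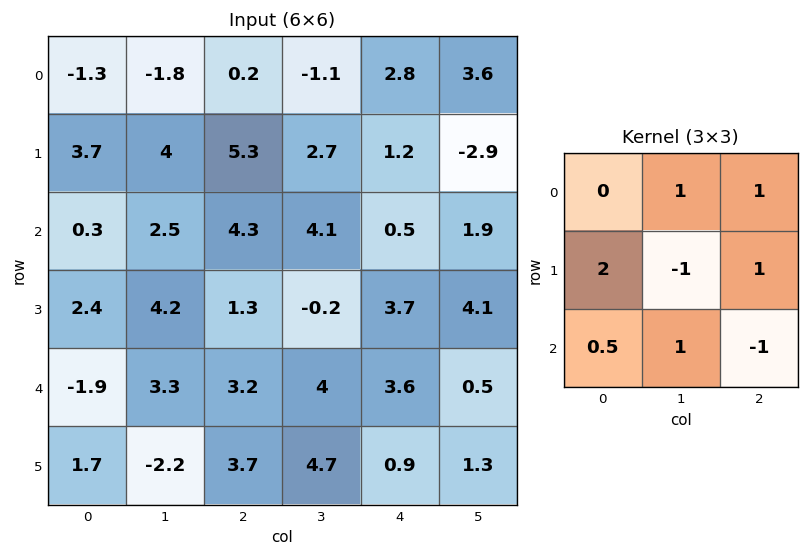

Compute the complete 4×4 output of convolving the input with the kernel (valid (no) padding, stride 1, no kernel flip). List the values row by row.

Output[0,0]: The receptive field on the input at this output position is [-1.3 -1.8 0.2 / 3.7 4 5.3 / 0.3 2.5 4.3]. Elementwise product with the kernel and sum: -1.8·1 + 0.2·1 + 3.7·2 + 4·-1 + 5.3·1 + 0.3·0.5 + 2.5·1 + 4.3·-1.

5.45 5.95 16.55 8.35
15.8 16.4 5.65 7.4
7.85 16.15 13.1 7.5
-3.45 6.4 15.15 14.65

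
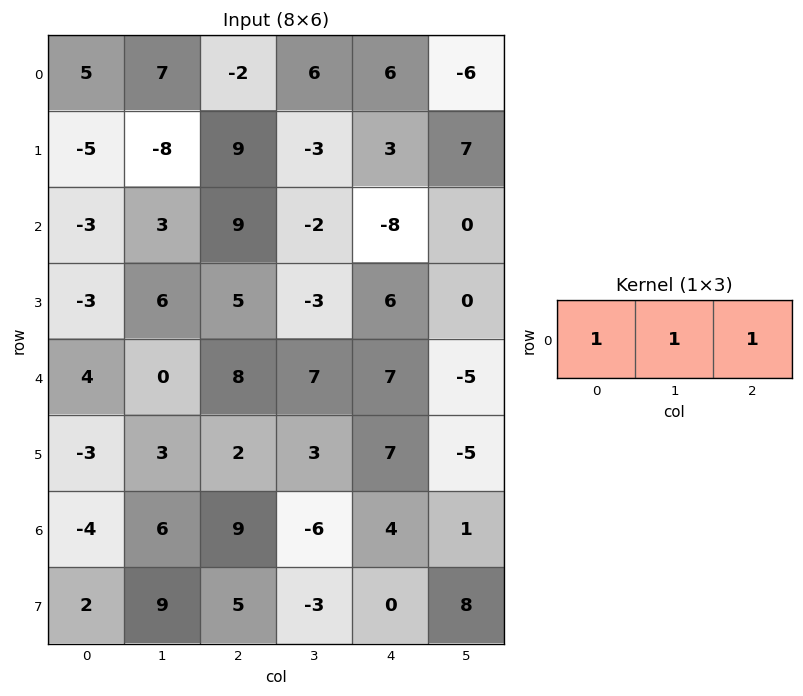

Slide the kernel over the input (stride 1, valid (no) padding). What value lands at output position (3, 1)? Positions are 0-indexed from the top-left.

The receptive field on the input at this output position is [6 5 -3]. Elementwise product with the kernel and sum: 6·1 + 5·1 + -3·1.

8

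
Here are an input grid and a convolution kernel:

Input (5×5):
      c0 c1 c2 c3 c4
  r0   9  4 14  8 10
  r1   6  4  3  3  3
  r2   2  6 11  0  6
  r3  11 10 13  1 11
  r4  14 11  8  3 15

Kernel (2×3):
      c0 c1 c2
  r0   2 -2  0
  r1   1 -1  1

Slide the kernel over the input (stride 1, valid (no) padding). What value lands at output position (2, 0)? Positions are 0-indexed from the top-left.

6

The receptive field on the input at this output position is [2 6 11 / 11 10 13]. Elementwise product with the kernel and sum: 2·2 + 6·-2 + 11·1 + 10·-1 + 13·1.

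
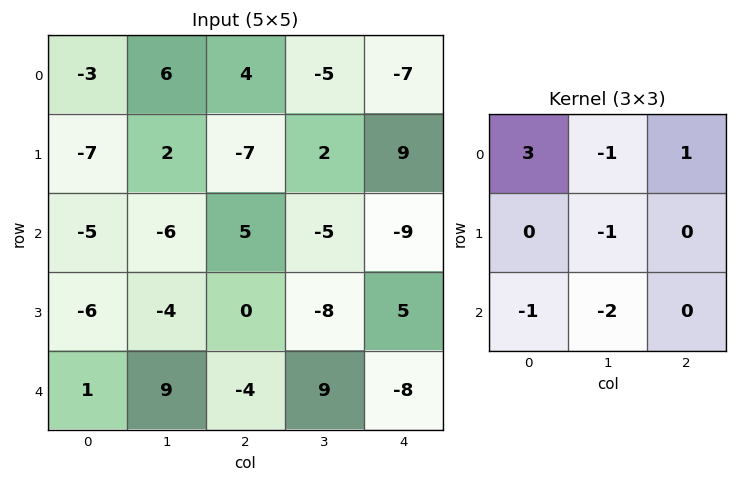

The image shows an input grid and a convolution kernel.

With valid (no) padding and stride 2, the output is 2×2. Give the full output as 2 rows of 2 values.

4 13
-19 5

Output[0,0]: The receptive field on the input at this output position is [-3 6 4 / -7 2 -7 / -5 -6 5]. Elementwise product with the kernel and sum: -3·3 + 6·-1 + 4·1 + 2·-1 + -5·-1 + -6·-2.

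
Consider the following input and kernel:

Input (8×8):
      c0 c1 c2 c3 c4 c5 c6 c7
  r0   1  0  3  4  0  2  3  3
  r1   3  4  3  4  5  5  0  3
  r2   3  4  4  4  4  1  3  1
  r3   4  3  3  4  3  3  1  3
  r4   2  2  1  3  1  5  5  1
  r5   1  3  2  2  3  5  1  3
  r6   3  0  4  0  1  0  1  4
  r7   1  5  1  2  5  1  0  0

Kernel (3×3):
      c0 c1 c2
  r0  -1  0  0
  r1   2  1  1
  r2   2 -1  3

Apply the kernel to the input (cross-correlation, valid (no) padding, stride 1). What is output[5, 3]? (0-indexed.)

1

The receptive field on the input at this output position is [2 3 5 / 0 1 0 / 2 5 1]. Elementwise product with the kernel and sum: 2·-1 + 0·2 + 1·1 + 0·1 + 2·2 + 5·-1 + 1·3.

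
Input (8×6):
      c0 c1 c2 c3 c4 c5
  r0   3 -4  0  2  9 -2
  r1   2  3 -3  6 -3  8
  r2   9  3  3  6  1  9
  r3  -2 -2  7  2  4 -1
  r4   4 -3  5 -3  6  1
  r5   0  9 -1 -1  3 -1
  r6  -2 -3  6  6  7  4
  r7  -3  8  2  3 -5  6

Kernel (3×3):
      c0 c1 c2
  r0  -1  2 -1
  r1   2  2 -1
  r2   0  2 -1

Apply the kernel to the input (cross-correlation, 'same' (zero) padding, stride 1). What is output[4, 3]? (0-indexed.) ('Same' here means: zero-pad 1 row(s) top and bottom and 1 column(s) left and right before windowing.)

-14

The receptive field on the zero-padded input at this output position is [7 2 4 / 5 -3 6 / -1 -1 3]. Elementwise product with the kernel and sum: 7·-1 + 2·2 + 4·-1 + 5·2 + -3·2 + 6·-1 + -1·2 + 3·-1.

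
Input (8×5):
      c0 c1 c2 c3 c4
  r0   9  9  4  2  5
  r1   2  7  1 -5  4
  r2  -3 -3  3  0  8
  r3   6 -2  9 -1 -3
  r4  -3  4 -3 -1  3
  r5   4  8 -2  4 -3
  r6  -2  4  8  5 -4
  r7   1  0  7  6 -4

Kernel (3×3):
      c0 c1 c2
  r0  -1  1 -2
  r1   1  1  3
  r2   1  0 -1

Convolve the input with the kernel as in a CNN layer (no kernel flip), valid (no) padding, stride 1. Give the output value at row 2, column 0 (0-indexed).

The receptive field on the input at this output position is [-3 -3 3 / 6 -2 9 / -3 4 -3]. Elementwise product with the kernel and sum: -3·-1 + -3·1 + 3·-2 + 6·1 + -2·1 + 9·3 + -3·1 + -3·-1.

25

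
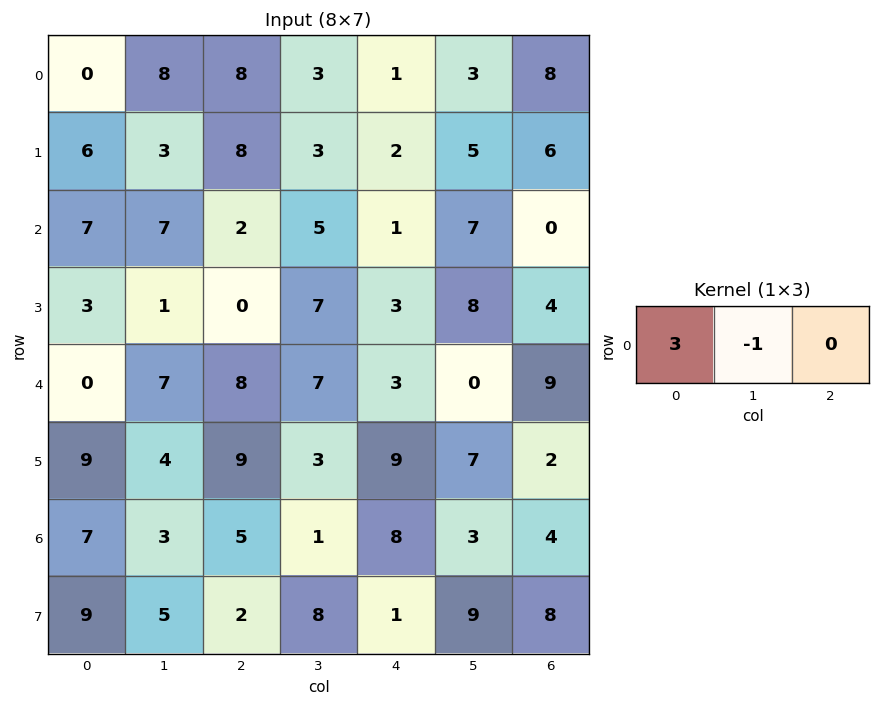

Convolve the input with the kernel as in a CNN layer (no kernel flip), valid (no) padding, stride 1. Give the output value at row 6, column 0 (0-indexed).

The receptive field on the input at this output position is [7 3 5]. Elementwise product with the kernel and sum: 7·3 + 3·-1.

18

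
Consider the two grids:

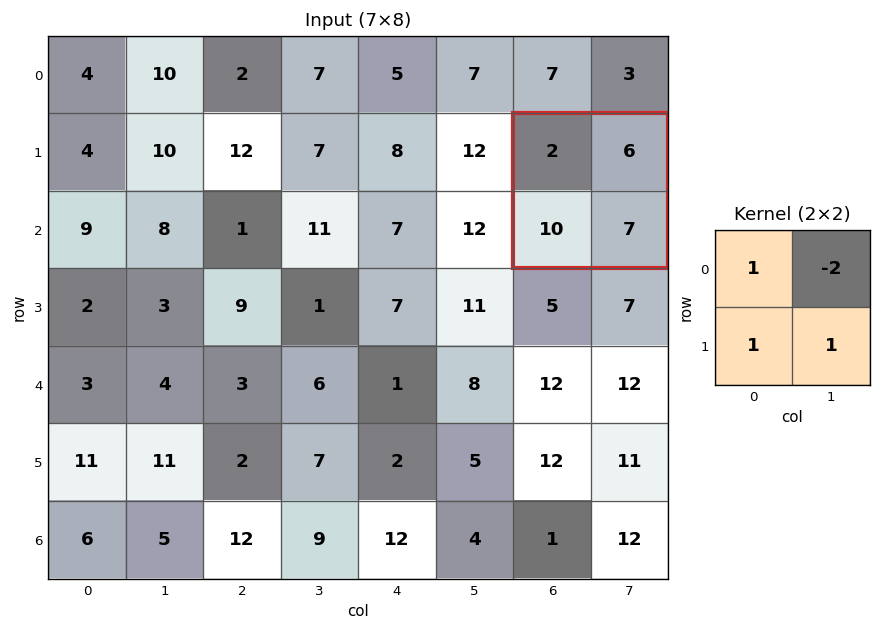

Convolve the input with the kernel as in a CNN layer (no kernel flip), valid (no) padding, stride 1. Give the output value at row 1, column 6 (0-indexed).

The receptive field on the input at this output position is [2 6 / 10 7]. Elementwise product with the kernel and sum: 2·1 + 6·-2 + 10·1 + 7·1.

7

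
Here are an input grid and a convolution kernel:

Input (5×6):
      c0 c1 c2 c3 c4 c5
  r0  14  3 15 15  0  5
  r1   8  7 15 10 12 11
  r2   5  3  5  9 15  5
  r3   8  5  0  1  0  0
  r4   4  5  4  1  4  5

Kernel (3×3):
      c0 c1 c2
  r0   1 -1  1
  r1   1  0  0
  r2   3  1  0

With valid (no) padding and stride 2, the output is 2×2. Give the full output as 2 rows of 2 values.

52 39
32 24

Output[0,0]: The receptive field on the input at this output position is [14 3 15 / 8 7 15 / 5 3 5]. Elementwise product with the kernel and sum: 14·1 + 3·-1 + 15·1 + 8·1 + 5·3 + 3·1.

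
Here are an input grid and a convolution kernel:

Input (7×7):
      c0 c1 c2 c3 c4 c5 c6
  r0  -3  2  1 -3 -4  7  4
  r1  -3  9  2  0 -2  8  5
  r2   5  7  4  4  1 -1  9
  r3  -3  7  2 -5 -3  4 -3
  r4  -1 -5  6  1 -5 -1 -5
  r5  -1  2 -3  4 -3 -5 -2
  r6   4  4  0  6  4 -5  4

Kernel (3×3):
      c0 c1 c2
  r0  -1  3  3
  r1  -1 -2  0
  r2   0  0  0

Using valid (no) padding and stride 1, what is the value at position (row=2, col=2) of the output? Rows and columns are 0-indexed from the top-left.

The receptive field on the input at this output position is [4 4 1 / 2 -5 -3 / 6 1 -5]. Elementwise product with the kernel and sum: 4·-1 + 4·3 + 1·3 + 2·-1 + -5·-2.

19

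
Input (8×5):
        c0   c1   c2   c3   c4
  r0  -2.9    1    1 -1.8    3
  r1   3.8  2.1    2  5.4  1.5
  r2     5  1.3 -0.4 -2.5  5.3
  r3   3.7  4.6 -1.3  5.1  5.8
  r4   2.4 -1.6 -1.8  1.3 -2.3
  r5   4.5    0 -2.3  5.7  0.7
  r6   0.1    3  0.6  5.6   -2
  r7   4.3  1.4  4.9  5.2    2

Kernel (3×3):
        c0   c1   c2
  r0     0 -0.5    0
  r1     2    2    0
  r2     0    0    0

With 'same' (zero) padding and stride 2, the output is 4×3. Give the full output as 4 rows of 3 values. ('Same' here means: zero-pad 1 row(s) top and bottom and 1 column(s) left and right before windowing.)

-5.8 4 2.4
8.1 0.8 4.85
2.95 -6.15 -4.9
-2.05 8.35 6.85

Output[0,0]: The receptive field on the zero-padded input at this output position is [0 0 0 / 0 -2.9 1 / 0 3.8 2.1]. Elementwise product with the kernel and sum: 0·-0.5 + 0·2 + -2.9·2.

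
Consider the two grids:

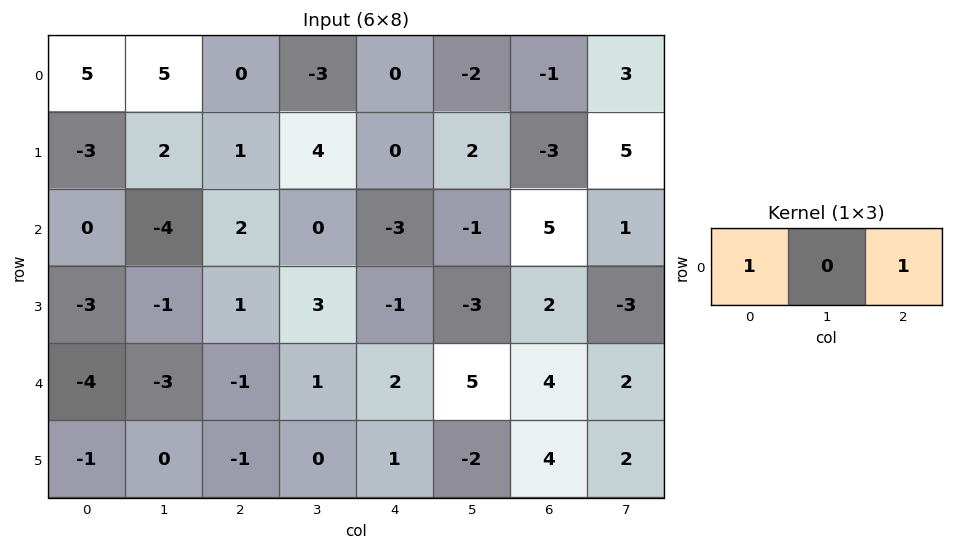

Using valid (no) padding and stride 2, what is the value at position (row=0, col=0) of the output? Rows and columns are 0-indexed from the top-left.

5

The receptive field on the input at this output position is [5 5 0]. Elementwise product with the kernel and sum: 5·1 + 0·1.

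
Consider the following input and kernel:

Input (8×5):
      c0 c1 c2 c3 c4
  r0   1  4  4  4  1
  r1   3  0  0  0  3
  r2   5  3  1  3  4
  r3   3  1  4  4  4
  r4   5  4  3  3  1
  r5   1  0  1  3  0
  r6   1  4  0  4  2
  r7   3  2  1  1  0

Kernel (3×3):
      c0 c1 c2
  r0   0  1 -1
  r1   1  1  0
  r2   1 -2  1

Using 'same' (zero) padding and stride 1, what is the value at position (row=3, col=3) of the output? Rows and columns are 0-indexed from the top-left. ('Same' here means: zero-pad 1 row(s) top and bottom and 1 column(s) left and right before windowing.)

The receptive field on the zero-padded input at this output position is [1 3 4 / 4 4 4 / 3 3 1]. Elementwise product with the kernel and sum: 3·1 + 4·-1 + 4·1 + 4·1 + 3·1 + 3·-2 + 1·1.

5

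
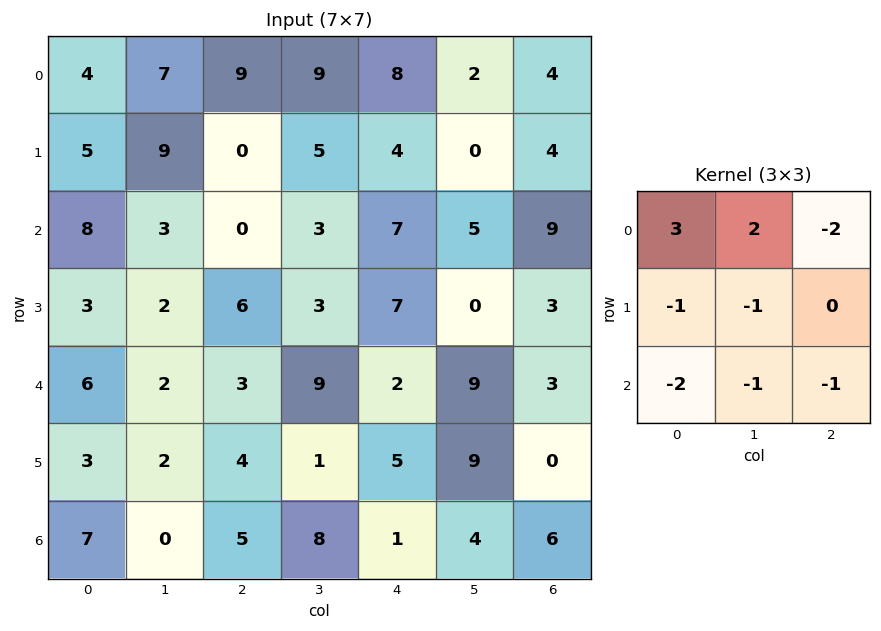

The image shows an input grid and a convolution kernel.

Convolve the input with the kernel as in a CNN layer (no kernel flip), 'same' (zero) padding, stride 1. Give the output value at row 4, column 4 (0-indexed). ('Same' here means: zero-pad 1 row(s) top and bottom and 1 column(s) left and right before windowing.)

-4

The receptive field on the zero-padded input at this output position is [3 7 0 / 9 2 9 / 1 5 9]. Elementwise product with the kernel and sum: 3·3 + 7·2 + 0·-2 + 9·-1 + 2·-1 + 1·-2 + 5·-1 + 9·-1.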